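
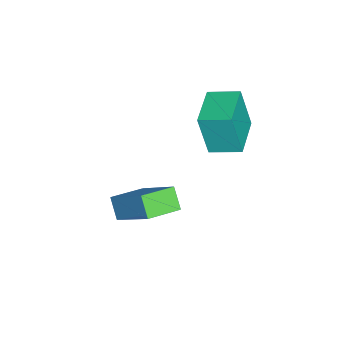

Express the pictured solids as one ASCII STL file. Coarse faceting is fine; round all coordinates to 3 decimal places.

solid 
facet normal -1.000 0.005 -0.008
outer loop
vertex -4.4 1.761 0.985
vertex -4.396 2.909 1.256
vertex -4.384 2.161 -0.709
endloop
endfacet
facet normal -0.004 -0.973 -0.230
outer loop
vertex -2.764 2.151 -0.696
vertex -4.4 1.761 0.985
vertex -4.384 2.161 -0.709
endloop
endfacet
facet normal -1.000 0.005 -0.008
outer loop
vertex -4.384 2.161 -0.709
vertex -4.396 2.909 1.256
vertex -4.38 3.309 -0.437
endloop
endfacet
facet normal 0.009 0.231 -0.973
outer loop
vertex -4.38 3.309 -0.437
vertex -2.764 2.151 -0.696
vertex -4.384 2.161 -0.709
endloop
endfacet
facet normal -0.009 -0.230 0.973
outer loop
vertex -4.4 1.761 0.985
vertex -2.776 2.899 1.269
vertex -4.396 2.909 1.256
endloop
endfacet
facet normal -0.004 -0.973 -0.230
outer loop
vertex -2.78 1.751 0.997
vertex -4.4 1.761 0.985
vertex -2.764 2.151 -0.696
endloop
endfacet
facet normal -0.009 -0.231 0.973
outer loop
vertex -2.78 1.751 0.997
vertex -2.776 2.899 1.269
vertex -4.4 1.761 0.985
endloop
endfacet
facet normal 0.004 0.973 0.230
outer loop
vertex -4.396 2.909 1.256
vertex -2.776 2.899 1.269
vertex -4.38 3.309 -0.437
endloop
endfacet
facet normal 0.009 0.230 -0.973
outer loop
vertex -2.76 3.299 -0.425
vertex -2.764 2.151 -0.696
vertex -4.38 3.309 -0.437
endloop
endfacet
facet normal 0.004 0.973 0.230
outer loop
vertex -4.38 3.309 -0.437
vertex -2.776 2.899 1.269
vertex -2.76 3.299 -0.425
endloop
endfacet
facet normal 1.000 -0.005 0.008
outer loop
vertex -2.76 3.299 -0.425
vertex -2.78 1.751 0.997
vertex -2.764 2.151 -0.696
endloop
endfacet
facet normal 1.000 -0.005 0.008
outer loop
vertex -2.776 2.899 1.269
vertex -2.78 1.751 0.997
vertex -2.76 3.299 -0.425
endloop
endfacet
facet normal -0.687 0.703 -0.184
outer loop
vertex -3.11 -0.216 -3.715
vertex -2.154 1.095 -2.274
vertex -2.572 0.133 -4.389
endloop
endfacet
facet normal -0.440 -0.604 -0.664
outer loop
vertex -1.666 -0.795 -4.146
vertex -3.11 -0.216 -3.715
vertex -2.572 0.133 -4.389
endloop
endfacet
facet normal -0.687 0.703 -0.184
outer loop
vertex -2.572 0.133 -4.389
vertex -2.154 1.095 -2.274
vertex -1.617 1.444 -2.948
endloop
endfacet
facet normal 0.578 0.375 -0.724
outer loop
vertex -1.617 1.444 -2.948
vertex -1.666 -0.795 -4.146
vertex -2.572 0.133 -4.389
endloop
endfacet
facet normal -0.578 -0.375 0.725
outer loop
vertex -3.11 -0.216 -3.715
vertex -1.248 0.167 -2.031
vertex -2.154 1.095 -2.274
endloop
endfacet
facet normal -0.440 -0.604 -0.664
outer loop
vertex -2.203 -1.144 -3.472
vertex -3.11 -0.216 -3.715
vertex -1.666 -0.795 -4.146
endloop
endfacet
facet normal -0.578 -0.375 0.725
outer loop
vertex -2.203 -1.144 -3.472
vertex -1.248 0.167 -2.031
vertex -3.11 -0.216 -3.715
endloop
endfacet
facet normal 0.441 0.604 0.664
outer loop
vertex -2.154 1.095 -2.274
vertex -1.248 0.167 -2.031
vertex -1.617 1.444 -2.948
endloop
endfacet
facet normal 0.578 0.375 -0.725
outer loop
vertex -0.71 0.516 -2.705
vertex -1.666 -0.795 -4.146
vertex -1.617 1.444 -2.948
endloop
endfacet
facet normal 0.440 0.604 0.664
outer loop
vertex -1.617 1.444 -2.948
vertex -1.248 0.167 -2.031
vertex -0.71 0.516 -2.705
endloop
endfacet
facet normal 0.687 -0.703 0.184
outer loop
vertex -0.71 0.516 -2.705
vertex -2.203 -1.144 -3.472
vertex -1.666 -0.795 -4.146
endloop
endfacet
facet normal 0.687 -0.703 0.184
outer loop
vertex -1.248 0.167 -2.031
vertex -2.203 -1.144 -3.472
vertex -0.71 0.516 -2.705
endloop
endfacet

endsolid


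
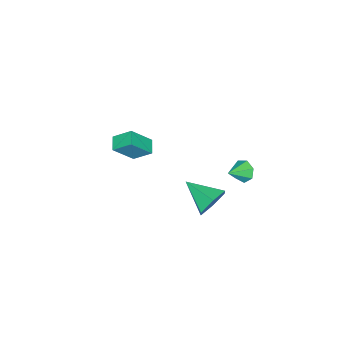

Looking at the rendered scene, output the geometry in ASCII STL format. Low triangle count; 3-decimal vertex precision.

solid 
facet normal -0.803 -0.494 0.334
outer loop
vertex -3.845 -2.978 -0.223
vertex -4.706 -2.351 -1.363
vertex -3.58 -3.88 -0.92
endloop
endfacet
facet normal 0.552 -0.402 0.730
outer loop
vertex -2.914 -3.469 -1.197
vertex -3.845 -2.978 -0.223
vertex -3.58 -3.88 -0.92
endloop
endfacet
facet normal -0.803 -0.494 0.334
outer loop
vertex -3.58 -3.88 -0.92
vertex -4.706 -2.351 -1.363
vertex -4.441 -3.252 -2.059
endloop
endfacet
facet normal 0.227 -0.770 -0.596
outer loop
vertex -4.441 -3.252 -2.059
vertex -2.914 -3.469 -1.197
vertex -3.58 -3.88 -0.92
endloop
endfacet
facet normal -0.228 0.770 0.596
outer loop
vertex -3.845 -2.978 -0.223
vertex -4.04 -1.94 -1.64
vertex -4.706 -2.351 -1.363
endloop
endfacet
facet normal 0.552 -0.402 0.730
outer loop
vertex -3.179 -2.568 -0.501
vertex -3.845 -2.978 -0.223
vertex -2.914 -3.469 -1.197
endloop
endfacet
facet normal -0.226 0.771 0.596
outer loop
vertex -3.179 -2.568 -0.501
vertex -4.04 -1.94 -1.64
vertex -3.845 -2.978 -0.223
endloop
endfacet
facet normal -0.552 0.402 -0.731
outer loop
vertex -4.706 -2.351 -1.363
vertex -4.04 -1.94 -1.64
vertex -4.441 -3.252 -2.059
endloop
endfacet
facet normal 0.226 -0.771 -0.595
outer loop
vertex -3.775 -2.842 -2.337
vertex -2.914 -3.469 -1.197
vertex -4.441 -3.252 -2.059
endloop
endfacet
facet normal -0.552 0.402 -0.730
outer loop
vertex -4.441 -3.252 -2.059
vertex -4.04 -1.94 -1.64
vertex -3.775 -2.842 -2.337
endloop
endfacet
facet normal 0.802 0.494 -0.334
outer loop
vertex -3.775 -2.842 -2.337
vertex -3.179 -2.568 -0.501
vertex -2.914 -3.469 -1.197
endloop
endfacet
facet normal 0.803 0.494 -0.334
outer loop
vertex -4.04 -1.94 -1.64
vertex -3.179 -2.568 -0.501
vertex -3.775 -2.842 -2.337
endloop
endfacet
facet normal 0.107 0.916 -0.386
outer loop
vertex -1.668 2.823 -0.684
vertex -2.118 2.548 -1.462
vertex -2.602 2.908 -0.741
endloop
endfacet
facet normal -0.064 -0.039 0.997
outer loop
vertex -1.668 2.823 -0.684
vertex -2.602 2.908 -0.741
vertex -2.302 0.972 -0.798
endloop
endfacet
facet normal 0.107 0.916 -0.386
outer loop
vertex -2.602 2.908 -0.741
vertex -2.118 2.548 -1.462
vertex -3.052 2.633 -1.519
endloop
endfacet
facet normal -0.833 -0.145 0.533
outer loop
vertex -2.602 2.908 -0.741
vertex -3.052 2.633 -1.519
vertex -2.302 0.972 -0.798
endloop
endfacet
facet normal 0.107 0.916 -0.386
outer loop
vertex -3.052 2.633 -1.519
vertex -2.118 2.548 -1.462
vertex -2.568 2.273 -2.24
endloop
endfacet
facet normal -0.815 -0.497 -0.298
outer loop
vertex -3.052 2.633 -1.519
vertex -2.568 2.273 -2.24
vertex -2.302 0.972 -0.798
endloop
endfacet
facet normal 0.107 0.916 -0.386
outer loop
vertex -2.568 2.273 -2.24
vertex -2.118 2.548 -1.462
vertex -1.634 2.188 -2.183
endloop
endfacet
facet normal -0.027 -0.745 -0.667
outer loop
vertex -2.568 2.273 -2.24
vertex -1.634 2.188 -2.183
vertex -2.302 0.972 -0.798
endloop
endfacet
facet normal 0.107 0.916 -0.386
outer loop
vertex -1.634 2.188 -2.183
vertex -2.118 2.548 -1.462
vertex -1.183 2.463 -1.405
endloop
endfacet
facet normal 0.741 -0.639 -0.204
outer loop
vertex -1.634 2.188 -2.183
vertex -1.183 2.463 -1.405
vertex -2.302 0.972 -0.798
endloop
endfacet
facet normal 0.107 0.916 -0.386
outer loop
vertex -1.183 2.463 -1.405
vertex -2.118 2.548 -1.462
vertex -1.668 2.823 -0.684
endloop
endfacet
facet normal 0.723 -0.286 0.629
outer loop
vertex -1.183 2.463 -1.405
vertex -1.668 2.823 -0.684
vertex -2.302 0.972 -0.798
endloop
endfacet
facet normal -0.845 0.258 -0.469
outer loop
vertex -3.174 3.131 -0.145
vertex -3.379 3.413 0.38
vertex -3.042 3.659 -0.092
endloop
endfacet
facet normal 0.810 -0.145 -0.569
outer loop
vertex -3.174 3.131 -0.145
vertex -3.042 3.659 -0.092
vertex -2.441 3.127 0.9
endloop
endfacet
facet normal -0.845 0.257 -0.469
outer loop
vertex -3.042 3.659 -0.092
vertex -3.379 3.413 0.38
vertex -3.164 4.002 0.316
endloop
endfacet
facet normal 0.818 0.537 -0.207
outer loop
vertex -3.042 3.659 -0.092
vertex -3.164 4.002 0.316
vertex -2.441 3.127 0.9
endloop
endfacet
facet normal -0.845 0.257 -0.469
outer loop
vertex -3.164 4.002 0.316
vertex -3.379 3.413 0.38
vertex -3.448 3.901 0.772
endloop
endfacet
facet normal 0.499 0.727 0.472
outer loop
vertex -3.164 4.002 0.316
vertex -3.448 3.901 0.772
vertex -2.441 3.127 0.9
endloop
endfacet
facet normal -0.845 0.257 -0.469
outer loop
vertex -3.448 3.901 0.772
vertex -3.379 3.413 0.38
vertex -3.68 3.433 0.933
endloop
endfacet
facet normal 0.095 0.281 0.955
outer loop
vertex -3.448 3.901 0.772
vertex -3.68 3.433 0.933
vertex -2.441 3.127 0.9
endloop
endfacet
facet normal -0.845 0.257 -0.469
outer loop
vertex -3.68 3.433 0.933
vertex -3.379 3.413 0.38
vertex -3.685 2.95 0.677
endloop
endfacet
facet normal -0.092 -0.466 0.880
outer loop
vertex -3.68 3.433 0.933
vertex -3.685 2.95 0.677
vertex -2.441 3.127 0.9
endloop
endfacet
facet normal -0.845 0.257 -0.469
outer loop
vertex -3.685 2.95 0.677
vertex -3.379 3.413 0.38
vertex -3.46 2.815 0.198
endloop
endfacet
facet normal 0.080 -0.949 0.305
outer loop
vertex -3.685 2.95 0.677
vertex -3.46 2.815 0.198
vertex -2.441 3.127 0.9
endloop
endfacet
facet normal -0.845 0.257 -0.468
outer loop
vertex -3.46 2.815 0.198
vertex -3.379 3.413 0.38
vertex -3.174 3.131 -0.145
endloop
endfacet
facet normal 0.482 -0.807 -0.341
outer loop
vertex -3.46 2.815 0.198
vertex -3.174 3.131 -0.145
vertex -2.441 3.127 0.9
endloop
endfacet

endsolid


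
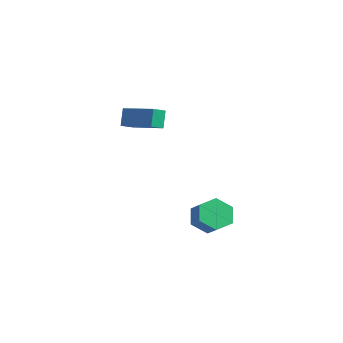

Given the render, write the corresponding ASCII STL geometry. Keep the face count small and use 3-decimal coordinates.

solid 
facet normal -0.920 -0.348 -0.183
outer loop
vertex -3.201 -4.446 2.911
vertex -3.438 -3.65 2.589
vertex -2.889 -4.751 1.923
endloop
endfacet
facet normal 0.267 -0.894 0.360
outer loop
vertex -1.142 -4.09 2.271
vertex -3.201 -4.446 2.911
vertex -2.889 -4.751 1.923
endloop
endfacet
facet normal -0.920 -0.348 -0.183
outer loop
vertex -2.889 -4.751 1.923
vertex -3.438 -3.65 2.589
vertex -3.126 -3.956 1.602
endloop
endfacet
facet normal 0.289 -0.283 -0.914
outer loop
vertex -3.126 -3.956 1.602
vertex -1.142 -4.09 2.271
vertex -2.889 -4.751 1.923
endloop
endfacet
facet normal -0.289 0.284 0.914
outer loop
vertex -3.201 -4.446 2.911
vertex -1.691 -2.989 2.937
vertex -3.438 -3.65 2.589
endloop
endfacet
facet normal 0.267 -0.893 0.361
outer loop
vertex -1.454 -3.784 3.258
vertex -3.201 -4.446 2.911
vertex -1.142 -4.09 2.271
endloop
endfacet
facet normal -0.289 0.283 0.915
outer loop
vertex -1.454 -3.784 3.258
vertex -1.691 -2.989 2.937
vertex -3.201 -4.446 2.911
endloop
endfacet
facet normal -0.266 0.894 -0.361
outer loop
vertex -3.438 -3.65 2.589
vertex -1.691 -2.989 2.937
vertex -3.126 -3.956 1.602
endloop
endfacet
facet normal 0.289 -0.284 -0.914
outer loop
vertex -1.379 -3.294 1.949
vertex -1.142 -4.09 2.271
vertex -3.126 -3.956 1.602
endloop
endfacet
facet normal -0.267 0.894 -0.360
outer loop
vertex -3.126 -3.956 1.602
vertex -1.691 -2.989 2.937
vertex -1.379 -3.294 1.949
endloop
endfacet
facet normal 0.920 0.348 0.183
outer loop
vertex -1.379 -3.294 1.949
vertex -1.454 -3.784 3.258
vertex -1.142 -4.09 2.271
endloop
endfacet
facet normal 0.919 0.348 0.183
outer loop
vertex -1.691 -2.989 2.937
vertex -1.454 -3.784 3.258
vertex -1.379 -3.294 1.949
endloop
endfacet
facet normal -0.838 0.089 -0.539
outer loop
vertex 3.419 -2.922 -2.849
vertex 2.996 -3.553 -2.296
vertex 2.956 -2.638 -2.082
endloop
endfacet
facet normal 0.235 0.949 -0.209
outer loop
vertex 3.419 -2.922 -2.849
vertex 2.956 -2.638 -2.082
vertex 4.307 -3.016 -2.278
endloop
endfacet
facet normal 0.235 0.949 -0.208
outer loop
vertex 4.307 -3.016 -2.278
vertex 2.956 -2.638 -2.082
vertex 3.844 -2.733 -1.511
endloop
endfacet
facet normal 0.838 -0.089 0.539
outer loop
vertex 4.307 -3.016 -2.278
vertex 3.844 -2.733 -1.511
vertex 3.884 -3.647 -1.724
endloop
endfacet
facet normal -0.838 0.089 -0.538
outer loop
vertex 2.956 -2.638 -2.082
vertex 2.996 -3.553 -2.296
vertex 2.533 -3.269 -1.528
endloop
endfacet
facet normal -0.309 0.736 0.603
outer loop
vertex 2.956 -2.638 -2.082
vertex 2.533 -3.269 -1.528
vertex 3.844 -2.733 -1.511
endloop
endfacet
facet normal -0.309 0.737 0.602
outer loop
vertex 3.844 -2.733 -1.511
vertex 2.533 -3.269 -1.528
vertex 3.421 -3.363 -0.957
endloop
endfacet
facet normal 0.838 -0.089 0.539
outer loop
vertex 3.844 -2.733 -1.511
vertex 3.421 -3.363 -0.957
vertex 3.884 -3.647 -1.724
endloop
endfacet
facet normal -0.838 0.089 -0.538
outer loop
vertex 2.533 -3.269 -1.528
vertex 2.996 -3.553 -2.296
vertex 2.573 -4.184 -1.742
endloop
endfacet
facet normal -0.544 -0.214 0.811
outer loop
vertex 2.533 -3.269 -1.528
vertex 2.573 -4.184 -1.742
vertex 3.421 -3.363 -0.957
endloop
endfacet
facet normal -0.544 -0.214 0.811
outer loop
vertex 3.421 -3.363 -0.957
vertex 2.573 -4.184 -1.742
vertex 3.461 -4.278 -1.171
endloop
endfacet
facet normal 0.838 -0.089 0.539
outer loop
vertex 3.421 -3.363 -0.957
vertex 3.461 -4.278 -1.171
vertex 3.884 -3.647 -1.724
endloop
endfacet
facet normal -0.838 0.089 -0.539
outer loop
vertex 2.573 -4.184 -1.742
vertex 2.996 -3.553 -2.296
vertex 3.036 -4.467 -2.509
endloop
endfacet
facet normal -0.235 -0.949 0.209
outer loop
vertex 2.573 -4.184 -1.742
vertex 3.036 -4.467 -2.509
vertex 3.461 -4.278 -1.171
endloop
endfacet
facet normal -0.236 -0.949 0.209
outer loop
vertex 3.461 -4.278 -1.171
vertex 3.036 -4.467 -2.509
vertex 3.924 -4.562 -1.938
endloop
endfacet
facet normal 0.838 -0.089 0.539
outer loop
vertex 3.461 -4.278 -1.171
vertex 3.924 -4.562 -1.938
vertex 3.884 -3.647 -1.724
endloop
endfacet
facet normal -0.838 0.089 -0.539
outer loop
vertex 3.036 -4.467 -2.509
vertex 2.996 -3.553 -2.296
vertex 3.459 -3.837 -3.063
endloop
endfacet
facet normal 0.308 -0.736 -0.602
outer loop
vertex 3.036 -4.467 -2.509
vertex 3.459 -3.837 -3.063
vertex 3.924 -4.562 -1.938
endloop
endfacet
facet normal 0.309 -0.736 -0.602
outer loop
vertex 3.924 -4.562 -1.938
vertex 3.459 -3.837 -3.063
vertex 4.347 -3.931 -2.492
endloop
endfacet
facet normal 0.838 -0.089 0.538
outer loop
vertex 3.924 -4.562 -1.938
vertex 4.347 -3.931 -2.492
vertex 3.884 -3.647 -1.724
endloop
endfacet
facet normal -0.838 0.089 -0.539
outer loop
vertex 3.459 -3.837 -3.063
vertex 2.996 -3.553 -2.296
vertex 3.419 -2.922 -2.849
endloop
endfacet
facet normal 0.544 0.214 -0.811
outer loop
vertex 3.459 -3.837 -3.063
vertex 3.419 -2.922 -2.849
vertex 4.347 -3.931 -2.492
endloop
endfacet
facet normal 0.544 0.214 -0.811
outer loop
vertex 4.347 -3.931 -2.492
vertex 3.419 -2.922 -2.849
vertex 4.307 -3.016 -2.278
endloop
endfacet
facet normal 0.838 -0.089 0.538
outer loop
vertex 4.347 -3.931 -2.492
vertex 4.307 -3.016 -2.278
vertex 3.884 -3.647 -1.724
endloop
endfacet

endsolid


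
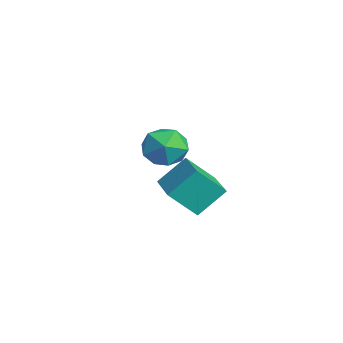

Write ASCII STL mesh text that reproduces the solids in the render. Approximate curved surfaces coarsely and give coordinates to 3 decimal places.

solid 
facet normal -0.833 0.539 0.126
outer loop
vertex -2.453 2.697 3.243
vertex -2.393 2.511 4.436
vertex -1.846 3.471 3.946
endloop
endfacet
facet normal -0.465 0.767 -0.442
outer loop
vertex -2.453 2.697 3.243
vertex -1.846 3.471 3.946
vertex -1.387 3.134 2.879
endloop
endfacet
facet normal -0.394 0.218 -0.893
outer loop
vertex -2.453 2.697 3.243
vertex -1.387 3.134 2.879
vertex -1.651 1.966 2.71
endloop
endfacet
facet normal -0.718 -0.348 -0.603
outer loop
vertex -2.453 2.697 3.243
vertex -1.651 1.966 2.71
vertex -2.273 1.581 3.673
endloop
endfacet
facet normal -0.988 -0.149 0.026
outer loop
vertex -2.453 2.697 3.243
vertex -2.273 1.581 3.673
vertex -2.393 2.511 4.436
endloop
endfacet
facet normal 0.186 0.957 -0.222
outer loop
vertex -1.387 3.134 2.879
vertex -1.846 3.471 3.946
vertex -0.667 3.219 3.847
endloop
endfacet
facet normal -0.409 0.589 0.697
outer loop
vertex -1.846 3.471 3.946
vertex -2.393 2.511 4.436
vertex -1.289 2.834 4.81
endloop
endfacet
facet normal -0.660 -0.526 0.537
outer loop
vertex -2.393 2.511 4.436
vertex -2.273 1.581 3.673
vertex -1.553 1.666 4.641
endloop
endfacet
facet normal -0.222 -0.848 -0.482
outer loop
vertex -2.273 1.581 3.673
vertex -1.651 1.966 2.71
vertex -1.094 1.329 3.574
endloop
endfacet
facet normal 0.302 0.069 -0.951
outer loop
vertex -1.651 1.966 2.71
vertex -1.387 3.134 2.879
vertex -0.547 2.289 3.084
endloop
endfacet
facet normal 0.718 0.348 0.603
outer loop
vertex -0.487 2.103 4.277
vertex -0.667 3.219 3.847
vertex -1.289 2.834 4.81
endloop
endfacet
facet normal 0.394 -0.218 0.893
outer loop
vertex -0.487 2.103 4.277
vertex -1.289 2.834 4.81
vertex -1.553 1.666 4.641
endloop
endfacet
facet normal 0.465 -0.767 0.442
outer loop
vertex -0.487 2.103 4.277
vertex -1.553 1.666 4.641
vertex -1.094 1.329 3.574
endloop
endfacet
facet normal 0.833 -0.539 -0.126
outer loop
vertex -0.487 2.103 4.277
vertex -1.094 1.329 3.574
vertex -0.547 2.289 3.084
endloop
endfacet
facet normal 0.988 0.149 -0.026
outer loop
vertex -0.487 2.103 4.277
vertex -0.547 2.289 3.084
vertex -0.667 3.219 3.847
endloop
endfacet
facet normal 0.222 0.848 0.482
outer loop
vertex -1.289 2.834 4.81
vertex -0.667 3.219 3.847
vertex -1.846 3.471 3.946
endloop
endfacet
facet normal -0.302 -0.069 0.951
outer loop
vertex -1.553 1.666 4.641
vertex -1.289 2.834 4.81
vertex -2.393 2.511 4.436
endloop
endfacet
facet normal -0.186 -0.957 0.222
outer loop
vertex -1.094 1.329 3.574
vertex -1.553 1.666 4.641
vertex -2.273 1.581 3.673
endloop
endfacet
facet normal 0.409 -0.589 -0.697
outer loop
vertex -0.547 2.289 3.084
vertex -1.094 1.329 3.574
vertex -1.651 1.966 2.71
endloop
endfacet
facet normal 0.660 0.526 -0.537
outer loop
vertex -0.667 3.219 3.847
vertex -0.547 2.289 3.084
vertex -1.387 3.134 2.879
endloop
endfacet
facet normal -0.993 0.063 -0.104
outer loop
vertex 2.277 2.224 4.845
vertex 2.481 3.415 3.621
vertex 2.324 1.009 3.67
endloop
endfacet
facet normal -0.119 -0.693 0.711
outer loop
vertex 4.299 0.885 3.879
vertex 2.277 2.224 4.845
vertex 2.324 1.009 3.67
endloop
endfacet
facet normal -0.993 0.063 -0.105
outer loop
vertex 2.324 1.009 3.67
vertex 2.481 3.415 3.621
vertex 2.528 2.201 2.447
endloop
endfacet
facet normal 0.028 -0.718 -0.695
outer loop
vertex 2.528 2.201 2.447
vertex 4.299 0.885 3.879
vertex 2.324 1.009 3.67
endloop
endfacet
facet normal -0.028 0.719 0.695
outer loop
vertex 2.277 2.224 4.845
vertex 4.456 3.291 3.83
vertex 2.481 3.415 3.621
endloop
endfacet
facet normal -0.119 -0.693 0.711
outer loop
vertex 4.252 2.099 5.053
vertex 2.277 2.224 4.845
vertex 4.299 0.885 3.879
endloop
endfacet
facet normal -0.028 0.718 0.695
outer loop
vertex 4.252 2.099 5.053
vertex 4.456 3.291 3.83
vertex 2.277 2.224 4.845
endloop
endfacet
facet normal 0.119 0.693 -0.711
outer loop
vertex 2.481 3.415 3.621
vertex 4.456 3.291 3.83
vertex 2.528 2.201 2.447
endloop
endfacet
facet normal 0.028 -0.719 -0.695
outer loop
vertex 4.503 2.076 2.655
vertex 4.299 0.885 3.879
vertex 2.528 2.201 2.447
endloop
endfacet
facet normal 0.119 0.693 -0.711
outer loop
vertex 2.528 2.201 2.447
vertex 4.456 3.291 3.83
vertex 4.503 2.076 2.655
endloop
endfacet
facet normal 0.993 -0.063 0.104
outer loop
vertex 4.503 2.076 2.655
vertex 4.252 2.099 5.053
vertex 4.299 0.885 3.879
endloop
endfacet
facet normal 0.993 -0.063 0.104
outer loop
vertex 4.456 3.291 3.83
vertex 4.252 2.099 5.053
vertex 4.503 2.076 2.655
endloop
endfacet

endsolid


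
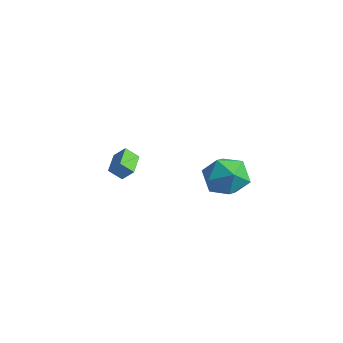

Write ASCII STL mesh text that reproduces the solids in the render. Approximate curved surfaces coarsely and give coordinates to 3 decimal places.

solid 
facet normal -0.998 0.062 0.017
outer loop
vertex 2.264 2.226 1.832
vertex 2.224 1.376 2.567
vertex 2.296 2.436 2.937
endloop
endfacet
facet normal -0.706 0.700 -0.113
outer loop
vertex 2.264 2.226 1.832
vertex 2.296 2.436 2.937
vertex 2.97 3.003 2.236
endloop
endfacet
facet normal -0.307 0.643 -0.701
outer loop
vertex 2.264 2.226 1.832
vertex 2.97 3.003 2.236
vertex 3.314 2.293 1.434
endloop
endfacet
facet normal -0.353 -0.028 -0.935
outer loop
vertex 2.264 2.226 1.832
vertex 3.314 2.293 1.434
vertex 2.853 1.288 1.638
endloop
endfacet
facet normal -0.780 -0.388 -0.491
outer loop
vertex 2.264 2.226 1.832
vertex 2.853 1.288 1.638
vertex 2.224 1.376 2.567
endloop
endfacet
facet normal -0.272 0.859 0.433
outer loop
vertex 2.97 3.003 2.236
vertex 2.296 2.436 2.937
vertex 3.367 2.632 3.222
endloop
endfacet
facet normal -0.746 -0.174 0.643
outer loop
vertex 2.296 2.436 2.937
vertex 2.224 1.376 2.567
vertex 2.906 1.627 3.426
endloop
endfacet
facet normal -0.393 -0.901 -0.181
outer loop
vertex 2.224 1.376 2.567
vertex 2.853 1.288 1.638
vertex 3.25 0.917 2.624
endloop
endfacet
facet normal 0.298 -0.319 -0.900
outer loop
vertex 2.853 1.288 1.638
vertex 3.314 2.293 1.434
vertex 3.924 1.484 1.923
endloop
endfacet
facet normal 0.373 0.768 -0.520
outer loop
vertex 3.314 2.293 1.434
vertex 2.97 3.003 2.236
vertex 3.996 2.544 2.293
endloop
endfacet
facet normal 0.353 0.028 0.935
outer loop
vertex 3.956 1.694 3.028
vertex 3.367 2.632 3.222
vertex 2.906 1.627 3.426
endloop
endfacet
facet normal 0.307 -0.643 0.701
outer loop
vertex 3.956 1.694 3.028
vertex 2.906 1.627 3.426
vertex 3.25 0.917 2.624
endloop
endfacet
facet normal 0.706 -0.700 0.113
outer loop
vertex 3.956 1.694 3.028
vertex 3.25 0.917 2.624
vertex 3.924 1.484 1.923
endloop
endfacet
facet normal 0.998 -0.062 -0.017
outer loop
vertex 3.956 1.694 3.028
vertex 3.924 1.484 1.923
vertex 3.996 2.544 2.293
endloop
endfacet
facet normal 0.780 0.388 0.491
outer loop
vertex 3.956 1.694 3.028
vertex 3.996 2.544 2.293
vertex 3.367 2.632 3.222
endloop
endfacet
facet normal -0.298 0.319 0.900
outer loop
vertex 2.906 1.627 3.426
vertex 3.367 2.632 3.222
vertex 2.296 2.436 2.937
endloop
endfacet
facet normal -0.373 -0.768 0.520
outer loop
vertex 3.25 0.917 2.624
vertex 2.906 1.627 3.426
vertex 2.224 1.376 2.567
endloop
endfacet
facet normal 0.272 -0.859 -0.433
outer loop
vertex 3.924 1.484 1.923
vertex 3.25 0.917 2.624
vertex 2.853 1.288 1.638
endloop
endfacet
facet normal 0.746 0.174 -0.643
outer loop
vertex 3.996 2.544 2.293
vertex 3.924 1.484 1.923
vertex 3.314 2.293 1.434
endloop
endfacet
facet normal 0.393 0.901 0.181
outer loop
vertex 3.367 2.632 3.222
vertex 3.996 2.544 2.293
vertex 2.97 3.003 2.236
endloop
endfacet
facet normal -0.433 -0.605 0.669
outer loop
vertex -1.785 0.043 1.565
vertex -2.622 0.933 1.828
vertex -2.268 -0.243 0.994
endloop
endfacet
facet normal 0.670 -0.712 -0.211
outer loop
vertex -1.918 0.247 0.452
vertex -1.785 0.043 1.565
vertex -2.268 -0.243 0.994
endloop
endfacet
facet normal -0.433 -0.605 0.669
outer loop
vertex -2.268 -0.243 0.994
vertex -2.622 0.933 1.828
vertex -3.105 0.647 1.257
endloop
endfacet
facet normal -0.604 -0.357 -0.713
outer loop
vertex -3.105 0.647 1.257
vertex -1.918 0.247 0.452
vertex -2.268 -0.243 0.994
endloop
endfacet
facet normal 0.604 0.357 0.713
outer loop
vertex -1.785 0.043 1.565
vertex -2.272 1.423 1.286
vertex -2.622 0.933 1.828
endloop
endfacet
facet normal 0.670 -0.712 -0.211
outer loop
vertex -1.435 0.533 1.023
vertex -1.785 0.043 1.565
vertex -1.918 0.247 0.452
endloop
endfacet
facet normal 0.604 0.357 0.713
outer loop
vertex -1.435 0.533 1.023
vertex -2.272 1.423 1.286
vertex -1.785 0.043 1.565
endloop
endfacet
facet normal -0.670 0.712 0.211
outer loop
vertex -2.622 0.933 1.828
vertex -2.272 1.423 1.286
vertex -3.105 0.647 1.257
endloop
endfacet
facet normal -0.604 -0.357 -0.713
outer loop
vertex -2.755 1.137 0.715
vertex -1.918 0.247 0.452
vertex -3.105 0.647 1.257
endloop
endfacet
facet normal -0.670 0.712 0.211
outer loop
vertex -3.105 0.647 1.257
vertex -2.272 1.423 1.286
vertex -2.755 1.137 0.715
endloop
endfacet
facet normal 0.433 0.605 -0.669
outer loop
vertex -2.755 1.137 0.715
vertex -1.435 0.533 1.023
vertex -1.918 0.247 0.452
endloop
endfacet
facet normal 0.433 0.605 -0.669
outer loop
vertex -2.272 1.423 1.286
vertex -1.435 0.533 1.023
vertex -2.755 1.137 0.715
endloop
endfacet

endsolid


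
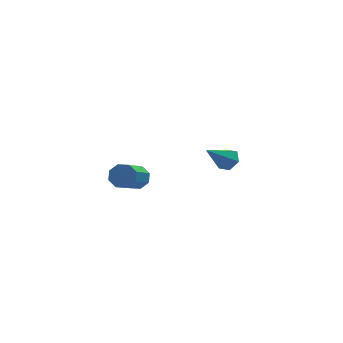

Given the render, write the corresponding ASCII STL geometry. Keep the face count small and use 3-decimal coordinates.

solid 
facet normal 0.695 0.256 -0.672
outer loop
vertex 4.26 3.02 -3.218
vertex 3.856 2.991 -3.647
vertex 3.946 3.499 -3.36
endloop
endfacet
facet normal 0.244 0.419 0.874
outer loop
vertex 4.26 3.02 -3.218
vertex 3.946 3.499 -3.36
vertex 2.764 2.589 -2.593
endloop
endfacet
facet normal 0.694 0.257 -0.673
outer loop
vertex 3.946 3.499 -3.36
vertex 3.856 2.991 -3.647
vertex 3.541 3.47 -3.789
endloop
endfacet
facet normal -0.423 0.839 0.343
outer loop
vertex 3.946 3.499 -3.36
vertex 3.541 3.47 -3.789
vertex 2.764 2.589 -2.593
endloop
endfacet
facet normal 0.694 0.257 -0.672
outer loop
vertex 3.541 3.47 -3.789
vertex 3.856 2.991 -3.647
vertex 3.451 2.963 -4.076
endloop
endfacet
facet normal -0.883 0.340 -0.323
outer loop
vertex 3.541 3.47 -3.789
vertex 3.451 2.963 -4.076
vertex 2.764 2.589 -2.593
endloop
endfacet
facet normal 0.695 0.256 -0.672
outer loop
vertex 3.451 2.963 -4.076
vertex 3.856 2.991 -3.647
vertex 3.765 2.484 -3.934
endloop
endfacet
facet normal -0.675 -0.578 -0.458
outer loop
vertex 3.451 2.963 -4.076
vertex 3.765 2.484 -3.934
vertex 2.764 2.589 -2.593
endloop
endfacet
facet normal 0.695 0.256 -0.672
outer loop
vertex 3.765 2.484 -3.934
vertex 3.856 2.991 -3.647
vertex 4.17 2.512 -3.505
endloop
endfacet
facet normal -0.008 -0.997 0.072
outer loop
vertex 3.765 2.484 -3.934
vertex 4.17 2.512 -3.505
vertex 2.764 2.589 -2.593
endloop
endfacet
facet normal 0.695 0.256 -0.672
outer loop
vertex 4.17 2.512 -3.505
vertex 3.856 2.991 -3.647
vertex 4.26 3.02 -3.218
endloop
endfacet
facet normal 0.453 -0.498 0.740
outer loop
vertex 4.17 2.512 -3.505
vertex 4.26 3.02 -3.218
vertex 2.764 2.589 -2.593
endloop
endfacet
facet normal 0.435 0.690 -0.578
outer loop
vertex -0.612 -0.832 -1.664
vertex -1.03 -0.454 -1.527
vertex -0.513 -0.593 -1.304
endloop
endfacet
facet normal 0.873 -0.482 0.080
outer loop
vertex -0.612 -0.832 -1.664
vertex -0.513 -0.593 -1.304
vertex -1.511 -2.263 -0.47
endloop
endfacet
facet normal 0.873 -0.481 0.081
outer loop
vertex -1.511 -2.263 -0.47
vertex -0.513 -0.593 -1.304
vertex -1.413 -2.024 -0.109
endloop
endfacet
facet normal -0.434 -0.692 0.576
outer loop
vertex -1.511 -2.263 -0.47
vertex -1.413 -2.024 -0.109
vertex -1.93 -1.886 -0.333
endloop
endfacet
facet normal 0.435 0.691 -0.578
outer loop
vertex -0.513 -0.593 -1.304
vertex -1.03 -0.454 -1.527
vertex -0.717 -0.272 -1.074
endloop
endfacet
facet normal 0.775 0.040 0.631
outer loop
vertex -0.513 -0.593 -1.304
vertex -0.717 -0.272 -1.074
vertex -1.413 -2.024 -0.109
endloop
endfacet
facet normal 0.775 0.040 0.631
outer loop
vertex -1.413 -2.024 -0.109
vertex -0.717 -0.272 -1.074
vertex -1.617 -1.704 0.121
endloop
endfacet
facet normal -0.435 -0.692 0.577
outer loop
vertex -1.413 -2.024 -0.109
vertex -1.617 -1.704 0.121
vertex -1.93 -1.886 -0.333
endloop
endfacet
facet normal 0.432 0.693 -0.577
outer loop
vertex -0.717 -0.272 -1.074
vertex -1.03 -0.454 -1.527
vertex -1.105 -0.059 -1.109
endloop
endfacet
facet normal 0.222 0.539 0.813
outer loop
vertex -0.717 -0.272 -1.074
vertex -1.105 -0.059 -1.109
vertex -1.617 -1.704 0.121
endloop
endfacet
facet normal 0.222 0.539 0.813
outer loop
vertex -1.617 -1.704 0.121
vertex -1.105 -0.059 -1.109
vertex -2.005 -1.49 0.085
endloop
endfacet
facet normal -0.435 -0.691 0.577
outer loop
vertex -1.617 -1.704 0.121
vertex -2.005 -1.49 0.085
vertex -1.93 -1.886 -0.333
endloop
endfacet
facet normal 0.434 0.692 -0.576
outer loop
vertex -1.105 -0.059 -1.109
vertex -1.03 -0.454 -1.527
vertex -1.449 -0.077 -1.39
endloop
endfacet
facet normal -0.460 0.721 0.517
outer loop
vertex -1.105 -0.059 -1.109
vertex -1.449 -0.077 -1.39
vertex -2.005 -1.49 0.085
endloop
endfacet
facet normal -0.461 0.721 0.517
outer loop
vertex -2.005 -1.49 0.085
vertex -1.449 -0.077 -1.39
vertex -2.348 -1.508 -0.196
endloop
endfacet
facet normal -0.436 -0.691 0.576
outer loop
vertex -2.005 -1.49 0.085
vertex -2.348 -1.508 -0.196
vertex -1.93 -1.886 -0.333
endloop
endfacet
facet normal 0.434 0.692 -0.576
outer loop
vertex -1.449 -0.077 -1.39
vertex -1.03 -0.454 -1.527
vertex -1.547 -0.316 -1.751
endloop
endfacet
facet normal -0.873 0.481 -0.081
outer loop
vertex -1.449 -0.077 -1.39
vertex -1.547 -0.316 -1.751
vertex -2.348 -1.508 -0.196
endloop
endfacet
facet normal -0.873 0.482 -0.080
outer loop
vertex -2.348 -1.508 -0.196
vertex -1.547 -0.316 -1.751
vertex -2.447 -1.747 -0.556
endloop
endfacet
facet normal -0.435 -0.690 0.578
outer loop
vertex -2.348 -1.508 -0.196
vertex -2.447 -1.747 -0.556
vertex -1.93 -1.886 -0.333
endloop
endfacet
facet normal 0.435 0.692 -0.577
outer loop
vertex -1.547 -0.316 -1.751
vertex -1.03 -0.454 -1.527
vertex -1.343 -0.636 -1.981
endloop
endfacet
facet normal -0.775 -0.040 -0.631
outer loop
vertex -1.547 -0.316 -1.751
vertex -1.343 -0.636 -1.981
vertex -2.447 -1.747 -0.556
endloop
endfacet
facet normal -0.775 -0.040 -0.631
outer loop
vertex -2.447 -1.747 -0.556
vertex -1.343 -0.636 -1.981
vertex -2.243 -2.068 -0.786
endloop
endfacet
facet normal -0.435 -0.691 0.578
outer loop
vertex -2.447 -1.747 -0.556
vertex -2.243 -2.068 -0.786
vertex -1.93 -1.886 -0.333
endloop
endfacet
facet normal 0.435 0.691 -0.577
outer loop
vertex -1.343 -0.636 -1.981
vertex -1.03 -0.454 -1.527
vertex -0.955 -0.85 -1.945
endloop
endfacet
facet normal -0.222 -0.539 -0.813
outer loop
vertex -1.343 -0.636 -1.981
vertex -0.955 -0.85 -1.945
vertex -2.243 -2.068 -0.786
endloop
endfacet
facet normal -0.222 -0.538 -0.813
outer loop
vertex -2.243 -2.068 -0.786
vertex -0.955 -0.85 -1.945
vertex -1.855 -2.281 -0.751
endloop
endfacet
facet normal -0.432 -0.693 0.577
outer loop
vertex -2.243 -2.068 -0.786
vertex -1.855 -2.281 -0.751
vertex -1.93 -1.886 -0.333
endloop
endfacet
facet normal 0.436 0.691 -0.576
outer loop
vertex -0.955 -0.85 -1.945
vertex -1.03 -0.454 -1.527
vertex -0.612 -0.832 -1.664
endloop
endfacet
facet normal 0.461 -0.721 -0.517
outer loop
vertex -0.955 -0.85 -1.945
vertex -0.612 -0.832 -1.664
vertex -1.855 -2.281 -0.751
endloop
endfacet
facet normal 0.461 -0.721 -0.518
outer loop
vertex -1.855 -2.281 -0.751
vertex -0.612 -0.832 -1.664
vertex -1.511 -2.263 -0.47
endloop
endfacet
facet normal -0.434 -0.692 0.576
outer loop
vertex -1.855 -2.281 -0.751
vertex -1.511 -2.263 -0.47
vertex -1.93 -1.886 -0.333
endloop
endfacet

endsolid


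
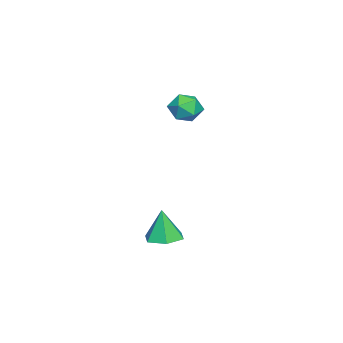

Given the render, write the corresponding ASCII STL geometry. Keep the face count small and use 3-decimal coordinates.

solid 
facet normal -0.827 0.561 -0.011
outer loop
vertex -0.706 2.328 3.74
vertex -1.181 1.622 3.434
vertex -1.099 1.76 4.324
endloop
endfacet
facet normal -0.380 0.778 0.501
outer loop
vertex -0.706 2.328 3.74
vertex -1.099 1.76 4.324
vertex -0.264 2.065 4.484
endloop
endfacet
facet normal 0.239 0.951 0.194
outer loop
vertex -0.706 2.328 3.74
vertex -0.264 2.065 4.484
vertex 0.172 2.117 3.693
endloop
endfacet
facet normal 0.175 0.843 -0.509
outer loop
vertex -0.706 2.328 3.74
vertex 0.172 2.117 3.693
vertex -0.395 1.843 3.044
endloop
endfacet
facet normal -0.484 0.601 -0.635
outer loop
vertex -0.706 2.328 3.74
vertex -0.395 1.843 3.044
vertex -1.181 1.622 3.434
endloop
endfacet
facet normal -0.262 0.225 0.938
outer loop
vertex -0.264 2.065 4.484
vertex -1.099 1.76 4.324
vertex -0.465 1.197 4.636
endloop
endfacet
facet normal -0.986 -0.123 0.110
outer loop
vertex -1.099 1.76 4.324
vertex -1.181 1.622 3.434
vertex -1.032 0.923 3.987
endloop
endfacet
facet normal -0.431 -0.058 -0.901
outer loop
vertex -1.181 1.622 3.434
vertex -0.395 1.843 3.044
vertex -0.596 0.975 3.196
endloop
endfacet
facet normal 0.637 0.331 -0.696
outer loop
vertex -0.395 1.843 3.044
vertex 0.172 2.117 3.693
vertex 0.239 1.28 3.356
endloop
endfacet
facet normal 0.740 0.507 0.441
outer loop
vertex 0.172 2.117 3.693
vertex -0.264 2.065 4.484
vertex 0.321 1.418 4.246
endloop
endfacet
facet normal -0.175 -0.843 0.509
outer loop
vertex -0.154 0.712 3.94
vertex -0.465 1.197 4.636
vertex -1.032 0.923 3.987
endloop
endfacet
facet normal -0.239 -0.951 -0.194
outer loop
vertex -0.154 0.712 3.94
vertex -1.032 0.923 3.987
vertex -0.596 0.975 3.196
endloop
endfacet
facet normal 0.380 -0.778 -0.501
outer loop
vertex -0.154 0.712 3.94
vertex -0.596 0.975 3.196
vertex 0.239 1.28 3.356
endloop
endfacet
facet normal 0.827 -0.561 0.011
outer loop
vertex -0.154 0.712 3.94
vertex 0.239 1.28 3.356
vertex 0.321 1.418 4.246
endloop
endfacet
facet normal 0.484 -0.601 0.635
outer loop
vertex -0.154 0.712 3.94
vertex 0.321 1.418 4.246
vertex -0.465 1.197 4.636
endloop
endfacet
facet normal -0.637 -0.331 0.696
outer loop
vertex -1.032 0.923 3.987
vertex -0.465 1.197 4.636
vertex -1.099 1.76 4.324
endloop
endfacet
facet normal -0.740 -0.507 -0.441
outer loop
vertex -0.596 0.975 3.196
vertex -1.032 0.923 3.987
vertex -1.181 1.622 3.434
endloop
endfacet
facet normal 0.262 -0.225 -0.938
outer loop
vertex 0.239 1.28 3.356
vertex -0.596 0.975 3.196
vertex -0.395 1.843 3.044
endloop
endfacet
facet normal 0.986 0.123 -0.110
outer loop
vertex 0.321 1.418 4.246
vertex 0.239 1.28 3.356
vertex 0.172 2.117 3.693
endloop
endfacet
facet normal 0.431 0.058 0.901
outer loop
vertex -0.465 1.197 4.636
vertex 0.321 1.418 4.246
vertex -0.264 2.065 4.484
endloop
endfacet
facet normal 0.049 0.093 -0.994
outer loop
vertex 3.877 1.122 -2.838
vertex 3.112 1.667 -2.825
vertex 3.965 2.053 -2.747
endloop
endfacet
facet normal 0.873 -0.128 0.470
outer loop
vertex 3.877 1.122 -2.838
vertex 3.965 2.053 -2.747
vertex 3.028 1.513 -1.155
endloop
endfacet
facet normal 0.050 0.091 -0.995
outer loop
vertex 3.965 2.053 -2.747
vertex 3.112 1.667 -2.825
vertex 3.2 2.599 -2.735
endloop
endfacet
facet normal 0.499 0.688 0.527
outer loop
vertex 3.965 2.053 -2.747
vertex 3.2 2.599 -2.735
vertex 3.028 1.513 -1.155
endloop
endfacet
facet normal 0.050 0.091 -0.995
outer loop
vertex 3.2 2.599 -2.735
vertex 3.112 1.667 -2.825
vertex 2.346 2.213 -2.813
endloop
endfacet
facet normal -0.396 0.776 0.491
outer loop
vertex 3.2 2.599 -2.735
vertex 2.346 2.213 -2.813
vertex 3.028 1.513 -1.155
endloop
endfacet
facet normal 0.050 0.092 -0.994
outer loop
vertex 2.346 2.213 -2.813
vertex 3.112 1.667 -2.825
vertex 2.258 1.281 -2.904
endloop
endfacet
facet normal -0.917 0.048 0.397
outer loop
vertex 2.346 2.213 -2.813
vertex 2.258 1.281 -2.904
vertex 3.028 1.513 -1.155
endloop
endfacet
facet normal 0.050 0.092 -0.994
outer loop
vertex 2.258 1.281 -2.904
vertex 3.112 1.667 -2.825
vertex 3.024 0.736 -2.916
endloop
endfacet
facet normal -0.542 -0.769 0.340
outer loop
vertex 2.258 1.281 -2.904
vertex 3.024 0.736 -2.916
vertex 3.028 1.513 -1.155
endloop
endfacet
facet normal 0.049 0.093 -0.994
outer loop
vertex 3.024 0.736 -2.916
vertex 3.112 1.667 -2.825
vertex 3.877 1.122 -2.838
endloop
endfacet
facet normal 0.353 -0.856 0.377
outer loop
vertex 3.024 0.736 -2.916
vertex 3.877 1.122 -2.838
vertex 3.028 1.513 -1.155
endloop
endfacet

endsolid


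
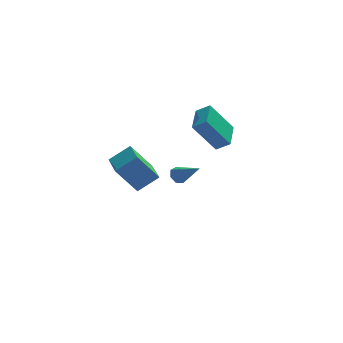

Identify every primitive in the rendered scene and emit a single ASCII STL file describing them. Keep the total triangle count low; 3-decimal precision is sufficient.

solid 
facet normal -0.586 -0.014 0.811
outer loop
vertex 3.344 1.073 2.631
vertex 3.769 2.558 2.963
vertex 2.709 1.356 2.177
endloop
endfacet
facet normal -0.269 -0.940 -0.210
outer loop
vertex 3.851 1.382 0.597
vertex 3.344 1.073 2.631
vertex 2.709 1.356 2.177
endloop
endfacet
facet normal -0.586 -0.014 0.811
outer loop
vertex 2.709 1.356 2.177
vertex 3.769 2.558 2.963
vertex 3.134 2.841 2.509
endloop
endfacet
facet normal -0.765 0.341 -0.547
outer loop
vertex 3.134 2.841 2.509
vertex 3.851 1.382 0.597
vertex 2.709 1.356 2.177
endloop
endfacet
facet normal 0.765 -0.341 0.547
outer loop
vertex 3.344 1.073 2.631
vertex 4.911 2.584 1.383
vertex 3.769 2.558 2.963
endloop
endfacet
facet normal -0.269 -0.940 -0.210
outer loop
vertex 4.486 1.099 1.051
vertex 3.344 1.073 2.631
vertex 3.851 1.382 0.597
endloop
endfacet
facet normal 0.765 -0.341 0.547
outer loop
vertex 4.486 1.099 1.051
vertex 4.911 2.584 1.383
vertex 3.344 1.073 2.631
endloop
endfacet
facet normal 0.269 0.940 0.210
outer loop
vertex 3.769 2.558 2.963
vertex 4.911 2.584 1.383
vertex 3.134 2.841 2.509
endloop
endfacet
facet normal -0.765 0.341 -0.547
outer loop
vertex 4.276 2.867 0.929
vertex 3.851 1.382 0.597
vertex 3.134 2.841 2.509
endloop
endfacet
facet normal 0.269 0.940 0.210
outer loop
vertex 3.134 2.841 2.509
vertex 4.911 2.584 1.383
vertex 4.276 2.867 0.929
endloop
endfacet
facet normal 0.586 0.014 -0.811
outer loop
vertex 4.276 2.867 0.929
vertex 4.486 1.099 1.051
vertex 3.851 1.382 0.597
endloop
endfacet
facet normal 0.586 0.014 -0.811
outer loop
vertex 4.911 2.584 1.383
vertex 4.486 1.099 1.051
vertex 4.276 2.867 0.929
endloop
endfacet
facet normal -0.563 0.596 -0.573
outer loop
vertex 2.391 1.973 -1.873
vertex 2.181 2.184 -1.447
vertex 2.605 2.334 -1.708
endloop
endfacet
facet normal 0.810 -0.235 -0.537
outer loop
vertex 2.391 1.973 -1.873
vertex 2.605 2.334 -1.708
vertex 3.059 1.256 -0.553
endloop
endfacet
facet normal -0.563 0.595 -0.573
outer loop
vertex 2.605 2.334 -1.708
vertex 2.181 2.184 -1.447
vertex 2.5 2.583 -1.346
endloop
endfacet
facet normal 0.922 0.388 0.000
outer loop
vertex 2.605 2.334 -1.708
vertex 2.5 2.583 -1.346
vertex 3.059 1.256 -0.553
endloop
endfacet
facet normal -0.562 0.595 -0.574
outer loop
vertex 2.5 2.583 -1.346
vertex 2.181 2.184 -1.447
vertex 2.154 2.531 -1.061
endloop
endfacet
facet normal 0.459 0.590 0.664
outer loop
vertex 2.5 2.583 -1.346
vertex 2.154 2.531 -1.061
vertex 3.059 1.256 -0.553
endloop
endfacet
facet normal -0.562 0.595 -0.574
outer loop
vertex 2.154 2.531 -1.061
vertex 2.181 2.184 -1.447
vertex 1.829 2.219 -1.066
endloop
endfacet
facet normal -0.225 0.219 0.950
outer loop
vertex 2.154 2.531 -1.061
vertex 1.829 2.219 -1.066
vertex 3.059 1.256 -0.553
endloop
endfacet
facet normal -0.562 0.596 -0.574
outer loop
vertex 1.829 2.219 -1.066
vertex 2.181 2.184 -1.447
vertex 1.769 1.88 -1.359
endloop
endfacet
facet normal -0.619 -0.448 0.645
outer loop
vertex 1.829 2.219 -1.066
vertex 1.769 1.88 -1.359
vertex 3.059 1.256 -0.553
endloop
endfacet
facet normal -0.562 0.596 -0.573
outer loop
vertex 1.769 1.88 -1.359
vertex 2.181 2.184 -1.447
vertex 2.019 1.771 -1.718
endloop
endfacet
facet normal -0.425 -0.905 -0.021
outer loop
vertex 1.769 1.88 -1.359
vertex 2.019 1.771 -1.718
vertex 3.059 1.256 -0.553
endloop
endfacet
facet normal -0.562 0.596 -0.573
outer loop
vertex 2.019 1.771 -1.718
vertex 2.181 2.184 -1.447
vertex 2.391 1.973 -1.873
endloop
endfacet
facet normal 0.212 -0.810 -0.547
outer loop
vertex 2.019 1.771 -1.718
vertex 2.391 1.973 -1.873
vertex 3.059 1.256 -0.553
endloop
endfacet
facet normal -0.803 -0.094 -0.589
outer loop
vertex -1.651 -4.691 2.852
vertex -1.731 -3.05 2.7
vertex -0.7 -4.763 1.567
endloop
endfacet
facet normal 0.048 -0.995 0.092
outer loop
vertex 0.271 -4.65 2.28
vertex -1.651 -4.691 2.852
vertex -0.7 -4.763 1.567
endloop
endfacet
facet normal -0.803 -0.093 -0.589
outer loop
vertex -0.7 -4.763 1.567
vertex -1.731 -3.05 2.7
vertex -0.78 -3.122 1.416
endloop
endfacet
facet normal 0.595 -0.045 -0.803
outer loop
vertex -0.78 -3.122 1.416
vertex 0.271 -4.65 2.28
vertex -0.7 -4.763 1.567
endloop
endfacet
facet normal -0.595 0.045 0.803
outer loop
vertex -1.651 -4.691 2.852
vertex -0.76 -2.937 3.413
vertex -1.731 -3.05 2.7
endloop
endfacet
facet normal 0.049 -0.995 0.092
outer loop
vertex -0.68 -4.578 3.564
vertex -1.651 -4.691 2.852
vertex 0.271 -4.65 2.28
endloop
endfacet
facet normal -0.594 0.045 0.803
outer loop
vertex -0.68 -4.578 3.564
vertex -0.76 -2.937 3.413
vertex -1.651 -4.691 2.852
endloop
endfacet
facet normal -0.048 0.995 -0.092
outer loop
vertex -1.731 -3.05 2.7
vertex -0.76 -2.937 3.413
vertex -0.78 -3.122 1.416
endloop
endfacet
facet normal 0.594 -0.045 -0.803
outer loop
vertex 0.191 -3.009 2.128
vertex 0.271 -4.65 2.28
vertex -0.78 -3.122 1.416
endloop
endfacet
facet normal -0.049 0.995 -0.092
outer loop
vertex -0.78 -3.122 1.416
vertex -0.76 -2.937 3.413
vertex 0.191 -3.009 2.128
endloop
endfacet
facet normal 0.803 0.094 0.589
outer loop
vertex 0.191 -3.009 2.128
vertex -0.68 -4.578 3.564
vertex 0.271 -4.65 2.28
endloop
endfacet
facet normal 0.803 0.093 0.589
outer loop
vertex -0.76 -2.937 3.413
vertex -0.68 -4.578 3.564
vertex 0.191 -3.009 2.128
endloop
endfacet

endsolid


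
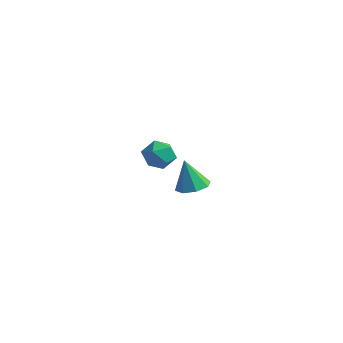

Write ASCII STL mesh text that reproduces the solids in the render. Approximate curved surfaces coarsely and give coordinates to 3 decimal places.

solid 
facet normal 0.316 -0.033 -0.948
outer loop
vertex 0.624 3.441 -1.748
vertex 0.109 3.966 -1.938
vertex 0.83 3.983 -1.698
endloop
endfacet
facet normal 0.655 -0.312 0.688
outer loop
vertex 0.624 3.441 -1.748
vertex 0.83 3.983 -1.698
vertex -0.349 4.014 -0.562
endloop
endfacet
facet normal 0.316 -0.031 -0.948
outer loop
vertex 0.83 3.983 -1.698
vertex 0.109 3.966 -1.938
vertex 0.613 4.515 -1.788
endloop
endfacet
facet normal 0.648 0.376 0.662
outer loop
vertex 0.83 3.983 -1.698
vertex 0.613 4.515 -1.788
vertex -0.349 4.014 -0.562
endloop
endfacet
facet normal 0.317 -0.032 -0.948
outer loop
vertex 0.613 4.515 -1.788
vertex 0.109 3.966 -1.938
vertex 0.101 4.726 -1.966
endloop
endfacet
facet normal 0.181 0.853 0.490
outer loop
vertex 0.613 4.515 -1.788
vertex 0.101 4.726 -1.966
vertex -0.349 4.014 -0.562
endloop
endfacet
facet normal 0.315 -0.032 -0.949
outer loop
vertex 0.101 4.726 -1.966
vertex 0.109 3.966 -1.938
vertex -0.407 4.492 -2.127
endloop
endfacet
facet normal -0.473 0.838 0.273
outer loop
vertex 0.101 4.726 -1.966
vertex -0.407 4.492 -2.127
vertex -0.349 4.014 -0.562
endloop
endfacet
facet normal 0.315 -0.032 -0.949
outer loop
vertex -0.407 4.492 -2.127
vertex 0.109 3.966 -1.938
vertex -0.612 3.95 -2.177
endloop
endfacet
facet normal -0.931 0.339 0.138
outer loop
vertex -0.407 4.492 -2.127
vertex -0.612 3.95 -2.177
vertex -0.349 4.014 -0.562
endloop
endfacet
facet normal 0.315 -0.033 -0.948
outer loop
vertex -0.612 3.95 -2.177
vertex 0.109 3.966 -1.938
vertex -0.396 3.418 -2.087
endloop
endfacet
facet normal -0.923 -0.347 0.164
outer loop
vertex -0.612 3.95 -2.177
vertex -0.396 3.418 -2.087
vertex -0.349 4.014 -0.562
endloop
endfacet
facet normal 0.316 -0.033 -0.948
outer loop
vertex -0.396 3.418 -2.087
vertex 0.109 3.966 -1.938
vertex 0.117 3.207 -1.909
endloop
endfacet
facet normal -0.456 -0.824 0.336
outer loop
vertex -0.396 3.418 -2.087
vertex 0.117 3.207 -1.909
vertex -0.349 4.014 -0.562
endloop
endfacet
facet normal 0.316 -0.033 -0.948
outer loop
vertex 0.117 3.207 -1.909
vertex 0.109 3.966 -1.938
vertex 0.624 3.441 -1.748
endloop
endfacet
facet normal 0.198 -0.809 0.553
outer loop
vertex 0.117 3.207 -1.909
vertex 0.624 3.441 -1.748
vertex -0.349 4.014 -0.562
endloop
endfacet
facet normal -0.504 0.685 0.526
outer loop
vertex 1.401 -0.804 3.688
vertex 1.704 -1.043 4.29
vertex 2.018 -0.523 3.914
endloop
endfacet
facet normal -0.370 0.919 -0.134
outer loop
vertex 1.401 -0.804 3.688
vertex 2.018 -0.523 3.914
vertex 1.922 -0.663 3.22
endloop
endfacet
facet normal -0.659 0.458 -0.596
outer loop
vertex 1.401 -0.804 3.688
vertex 1.922 -0.663 3.22
vertex 1.548 -1.27 3.167
endloop
endfacet
facet normal -0.974 -0.061 -0.220
outer loop
vertex 1.401 -0.804 3.688
vertex 1.548 -1.27 3.167
vertex 1.413 -1.505 3.828
endloop
endfacet
facet normal -0.877 0.079 0.473
outer loop
vertex 1.401 -0.804 3.688
vertex 1.413 -1.505 3.828
vertex 1.704 -1.043 4.29
endloop
endfacet
facet normal 0.337 0.913 -0.231
outer loop
vertex 1.922 -0.663 3.22
vertex 2.018 -0.523 3.914
vertex 2.547 -0.815 3.532
endloop
endfacet
facet normal 0.120 0.533 0.837
outer loop
vertex 2.018 -0.523 3.914
vertex 1.704 -1.043 4.29
vertex 2.412 -1.05 4.193
endloop
endfacet
facet normal -0.484 -0.447 0.752
outer loop
vertex 1.704 -1.043 4.29
vertex 1.413 -1.505 3.828
vertex 2.038 -1.657 4.14
endloop
endfacet
facet normal -0.639 -0.674 -0.370
outer loop
vertex 1.413 -1.505 3.828
vertex 1.548 -1.27 3.167
vertex 1.942 -1.797 3.446
endloop
endfacet
facet normal -0.132 0.167 -0.977
outer loop
vertex 1.548 -1.27 3.167
vertex 1.922 -0.663 3.22
vertex 2.256 -1.277 3.07
endloop
endfacet
facet normal 0.974 0.061 0.220
outer loop
vertex 2.559 -1.516 3.672
vertex 2.547 -0.815 3.532
vertex 2.412 -1.05 4.193
endloop
endfacet
facet normal 0.659 -0.458 0.596
outer loop
vertex 2.559 -1.516 3.672
vertex 2.412 -1.05 4.193
vertex 2.038 -1.657 4.14
endloop
endfacet
facet normal 0.370 -0.919 0.134
outer loop
vertex 2.559 -1.516 3.672
vertex 2.038 -1.657 4.14
vertex 1.942 -1.797 3.446
endloop
endfacet
facet normal 0.504 -0.685 -0.526
outer loop
vertex 2.559 -1.516 3.672
vertex 1.942 -1.797 3.446
vertex 2.256 -1.277 3.07
endloop
endfacet
facet normal 0.877 -0.079 -0.473
outer loop
vertex 2.559 -1.516 3.672
vertex 2.256 -1.277 3.07
vertex 2.547 -0.815 3.532
endloop
endfacet
facet normal 0.639 0.674 0.370
outer loop
vertex 2.412 -1.05 4.193
vertex 2.547 -0.815 3.532
vertex 2.018 -0.523 3.914
endloop
endfacet
facet normal 0.132 -0.167 0.977
outer loop
vertex 2.038 -1.657 4.14
vertex 2.412 -1.05 4.193
vertex 1.704 -1.043 4.29
endloop
endfacet
facet normal -0.337 -0.913 0.231
outer loop
vertex 1.942 -1.797 3.446
vertex 2.038 -1.657 4.14
vertex 1.413 -1.505 3.828
endloop
endfacet
facet normal -0.120 -0.533 -0.837
outer loop
vertex 2.256 -1.277 3.07
vertex 1.942 -1.797 3.446
vertex 1.548 -1.27 3.167
endloop
endfacet
facet normal 0.484 0.447 -0.752
outer loop
vertex 2.547 -0.815 3.532
vertex 2.256 -1.277 3.07
vertex 1.922 -0.663 3.22
endloop
endfacet

endsolid


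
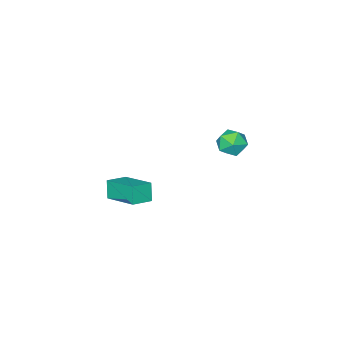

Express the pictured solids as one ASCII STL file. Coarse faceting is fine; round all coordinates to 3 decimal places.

solid 
facet normal -0.966 0.095 -0.241
outer loop
vertex 1.656 -3.823 -1.212
vertex 1.664 -2.248 -0.625
vertex 1.889 -3.52 -2.027
endloop
endfacet
facet normal -0.005 -0.937 -0.350
outer loop
vertex 2.816 -3.612 -1.795
vertex 1.656 -3.823 -1.212
vertex 1.889 -3.52 -2.027
endloop
endfacet
facet normal -0.966 0.095 -0.241
outer loop
vertex 1.889 -3.52 -2.027
vertex 1.664 -2.248 -0.625
vertex 1.897 -1.946 -1.44
endloop
endfacet
facet normal 0.260 0.336 -0.905
outer loop
vertex 1.897 -1.946 -1.44
vertex 2.816 -3.612 -1.795
vertex 1.889 -3.52 -2.027
endloop
endfacet
facet normal -0.260 -0.336 0.905
outer loop
vertex 1.656 -3.823 -1.212
vertex 2.591 -2.34 -0.393
vertex 1.664 -2.248 -0.625
endloop
endfacet
facet normal -0.005 -0.937 -0.349
outer loop
vertex 2.583 -3.914 -0.98
vertex 1.656 -3.823 -1.212
vertex 2.816 -3.612 -1.795
endloop
endfacet
facet normal -0.260 -0.336 0.905
outer loop
vertex 2.583 -3.914 -0.98
vertex 2.591 -2.34 -0.393
vertex 1.656 -3.823 -1.212
endloop
endfacet
facet normal 0.006 0.937 0.349
outer loop
vertex 1.664 -2.248 -0.625
vertex 2.591 -2.34 -0.393
vertex 1.897 -1.946 -1.44
endloop
endfacet
facet normal 0.260 0.336 -0.905
outer loop
vertex 2.824 -2.037 -1.208
vertex 2.816 -3.612 -1.795
vertex 1.897 -1.946 -1.44
endloop
endfacet
facet normal 0.004 0.937 0.350
outer loop
vertex 1.897 -1.946 -1.44
vertex 2.591 -2.34 -0.393
vertex 2.824 -2.037 -1.208
endloop
endfacet
facet normal 0.966 -0.095 0.241
outer loop
vertex 2.824 -2.037 -1.208
vertex 2.583 -3.914 -0.98
vertex 2.816 -3.612 -1.795
endloop
endfacet
facet normal 0.966 -0.095 0.241
outer loop
vertex 2.591 -2.34 -0.393
vertex 2.583 -3.914 -0.98
vertex 2.824 -2.037 -1.208
endloop
endfacet
facet normal 0.218 0.976 0.012
outer loop
vertex 1.357 2.273 3.529
vertex 0.867 2.377 3.994
vertex 1.504 2.232 4.195
endloop
endfacet
facet normal 0.798 0.586 -0.140
outer loop
vertex 1.357 2.273 3.529
vertex 1.504 2.232 4.195
vertex 1.764 1.774 3.759
endloop
endfacet
facet normal 0.658 0.202 -0.725
outer loop
vertex 1.357 2.273 3.529
vertex 1.764 1.774 3.759
vertex 1.288 1.637 3.289
endloop
endfacet
facet normal -0.006 0.354 -0.935
outer loop
vertex 1.357 2.273 3.529
vertex 1.288 1.637 3.289
vertex 0.734 2.009 3.433
endloop
endfacet
facet normal -0.279 0.832 -0.480
outer loop
vertex 1.357 2.273 3.529
vertex 0.734 2.009 3.433
vertex 0.867 2.377 3.994
endloop
endfacet
facet normal 0.907 0.134 0.400
outer loop
vertex 1.764 1.774 3.759
vertex 1.504 2.232 4.195
vertex 1.526 1.571 4.367
endloop
endfacet
facet normal -0.030 0.763 0.646
outer loop
vertex 1.504 2.232 4.195
vertex 0.867 2.377 3.994
vertex 0.972 1.943 4.511
endloop
endfacet
facet normal -0.835 0.530 -0.150
outer loop
vertex 0.867 2.377 3.994
vertex 0.734 2.009 3.433
vertex 0.496 1.806 4.041
endloop
endfacet
facet normal -0.394 -0.244 -0.886
outer loop
vertex 0.734 2.009 3.433
vertex 1.288 1.637 3.289
vertex 0.756 1.348 3.605
endloop
endfacet
facet normal 0.681 -0.487 -0.547
outer loop
vertex 1.288 1.637 3.289
vertex 1.764 1.774 3.759
vertex 1.393 1.203 3.806
endloop
endfacet
facet normal 0.006 -0.354 0.935
outer loop
vertex 0.903 1.307 4.271
vertex 1.526 1.571 4.367
vertex 0.972 1.943 4.511
endloop
endfacet
facet normal -0.658 -0.202 0.725
outer loop
vertex 0.903 1.307 4.271
vertex 0.972 1.943 4.511
vertex 0.496 1.806 4.041
endloop
endfacet
facet normal -0.798 -0.586 0.140
outer loop
vertex 0.903 1.307 4.271
vertex 0.496 1.806 4.041
vertex 0.756 1.348 3.605
endloop
endfacet
facet normal -0.218 -0.976 -0.012
outer loop
vertex 0.903 1.307 4.271
vertex 0.756 1.348 3.605
vertex 1.393 1.203 3.806
endloop
endfacet
facet normal 0.279 -0.832 0.480
outer loop
vertex 0.903 1.307 4.271
vertex 1.393 1.203 3.806
vertex 1.526 1.571 4.367
endloop
endfacet
facet normal 0.394 0.244 0.886
outer loop
vertex 0.972 1.943 4.511
vertex 1.526 1.571 4.367
vertex 1.504 2.232 4.195
endloop
endfacet
facet normal -0.681 0.487 0.547
outer loop
vertex 0.496 1.806 4.041
vertex 0.972 1.943 4.511
vertex 0.867 2.377 3.994
endloop
endfacet
facet normal -0.907 -0.134 -0.400
outer loop
vertex 0.756 1.348 3.605
vertex 0.496 1.806 4.041
vertex 0.734 2.009 3.433
endloop
endfacet
facet normal 0.030 -0.763 -0.646
outer loop
vertex 1.393 1.203 3.806
vertex 0.756 1.348 3.605
vertex 1.288 1.637 3.289
endloop
endfacet
facet normal 0.835 -0.530 0.150
outer loop
vertex 1.526 1.571 4.367
vertex 1.393 1.203 3.806
vertex 1.764 1.774 3.759
endloop
endfacet

endsolid


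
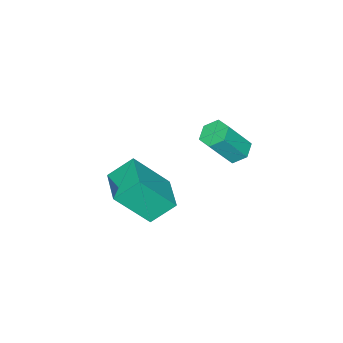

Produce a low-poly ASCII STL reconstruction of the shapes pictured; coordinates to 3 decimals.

solid 
facet normal -0.419 0.486 -0.767
outer loop
vertex 0.104 -0.443 0.525
vertex 1.238 0.654 0.6
vertex 0.848 -1.154 -0.332
endloop
endfacet
facet normal -0.718 -0.694 -0.048
outer loop
vertex 1.762 -2.214 1.34
vertex 0.104 -0.443 0.525
vertex 0.848 -1.154 -0.332
endloop
endfacet
facet normal -0.419 0.486 -0.767
outer loop
vertex 0.848 -1.154 -0.332
vertex 1.238 0.654 0.6
vertex 1.983 -0.057 -0.257
endloop
endfacet
facet normal 0.555 -0.531 -0.640
outer loop
vertex 1.983 -0.057 -0.257
vertex 1.762 -2.214 1.34
vertex 0.848 -1.154 -0.332
endloop
endfacet
facet normal -0.556 0.531 0.640
outer loop
vertex 0.104 -0.443 0.525
vertex 2.152 -0.406 2.272
vertex 1.238 0.654 0.6
endloop
endfacet
facet normal -0.718 -0.694 -0.048
outer loop
vertex 1.017 -1.503 2.197
vertex 0.104 -0.443 0.525
vertex 1.762 -2.214 1.34
endloop
endfacet
facet normal -0.555 0.531 0.640
outer loop
vertex 1.017 -1.503 2.197
vertex 2.152 -0.406 2.272
vertex 0.104 -0.443 0.525
endloop
endfacet
facet normal 0.718 0.695 0.048
outer loop
vertex 1.238 0.654 0.6
vertex 2.152 -0.406 2.272
vertex 1.983 -0.057 -0.257
endloop
endfacet
facet normal 0.556 -0.531 -0.640
outer loop
vertex 2.896 -1.117 1.415
vertex 1.762 -2.214 1.34
vertex 1.983 -0.057 -0.257
endloop
endfacet
facet normal 0.718 0.694 0.048
outer loop
vertex 1.983 -0.057 -0.257
vertex 2.152 -0.406 2.272
vertex 2.896 -1.117 1.415
endloop
endfacet
facet normal 0.419 -0.486 0.767
outer loop
vertex 2.896 -1.117 1.415
vertex 1.017 -1.503 2.197
vertex 1.762 -2.214 1.34
endloop
endfacet
facet normal 0.419 -0.486 0.767
outer loop
vertex 2.152 -0.406 2.272
vertex 1.017 -1.503 2.197
vertex 2.896 -1.117 1.415
endloop
endfacet
facet normal -0.479 0.296 -0.827
outer loop
vertex -2.423 0.838 0.343
vertex -3.026 0.659 0.628
vertex -2.779 1.298 0.714
endloop
endfacet
facet normal 0.710 0.684 -0.166
outer loop
vertex -2.423 0.838 0.343
vertex -2.779 1.298 0.714
vertex -1.552 0.299 1.847
endloop
endfacet
facet normal 0.711 0.683 -0.167
outer loop
vertex -1.552 0.299 1.847
vertex -2.779 1.298 0.714
vertex -1.908 0.76 2.218
endloop
endfacet
facet normal 0.479 -0.296 0.827
outer loop
vertex -1.552 0.299 1.847
vertex -1.908 0.76 2.218
vertex -2.154 0.121 2.132
endloop
endfacet
facet normal -0.479 0.296 -0.827
outer loop
vertex -2.779 1.298 0.714
vertex -3.026 0.659 0.628
vertex -3.382 1.119 0.999
endloop
endfacet
facet normal -0.092 0.919 0.382
outer loop
vertex -2.779 1.298 0.714
vertex -3.382 1.119 0.999
vertex -1.908 0.76 2.218
endloop
endfacet
facet normal -0.092 0.919 0.382
outer loop
vertex -1.908 0.76 2.218
vertex -3.382 1.119 0.999
vertex -2.51 0.581 2.503
endloop
endfacet
facet normal 0.479 -0.296 0.826
outer loop
vertex -1.908 0.76 2.218
vertex -2.51 0.581 2.503
vertex -2.154 0.121 2.132
endloop
endfacet
facet normal -0.479 0.296 -0.827
outer loop
vertex -3.382 1.119 0.999
vertex -3.026 0.659 0.628
vertex -3.628 0.481 0.913
endloop
endfacet
facet normal -0.802 0.235 0.549
outer loop
vertex -3.382 1.119 0.999
vertex -3.628 0.481 0.913
vertex -2.51 0.581 2.503
endloop
endfacet
facet normal -0.802 0.236 0.549
outer loop
vertex -2.51 0.581 2.503
vertex -3.628 0.481 0.913
vertex -2.757 -0.058 2.417
endloop
endfacet
facet normal 0.479 -0.296 0.827
outer loop
vertex -2.51 0.581 2.503
vertex -2.757 -0.058 2.417
vertex -2.154 0.121 2.132
endloop
endfacet
facet normal -0.479 0.296 -0.827
outer loop
vertex -3.628 0.481 0.913
vertex -3.026 0.659 0.628
vertex -3.272 0.02 0.542
endloop
endfacet
facet normal -0.711 -0.683 0.167
outer loop
vertex -3.628 0.481 0.913
vertex -3.272 0.02 0.542
vertex -2.757 -0.058 2.417
endloop
endfacet
facet normal -0.710 -0.684 0.167
outer loop
vertex -2.757 -0.058 2.417
vertex -3.272 0.02 0.542
vertex -2.401 -0.518 2.046
endloop
endfacet
facet normal 0.479 -0.296 0.827
outer loop
vertex -2.757 -0.058 2.417
vertex -2.401 -0.518 2.046
vertex -2.154 0.121 2.132
endloop
endfacet
facet normal -0.479 0.296 -0.826
outer loop
vertex -3.272 0.02 0.542
vertex -3.026 0.659 0.628
vertex -2.67 0.199 0.257
endloop
endfacet
facet normal 0.092 -0.919 -0.382
outer loop
vertex -3.272 0.02 0.542
vertex -2.67 0.199 0.257
vertex -2.401 -0.518 2.046
endloop
endfacet
facet normal 0.092 -0.919 -0.382
outer loop
vertex -2.401 -0.518 2.046
vertex -2.67 0.199 0.257
vertex -1.798 -0.339 1.761
endloop
endfacet
facet normal 0.479 -0.296 0.827
outer loop
vertex -2.401 -0.518 2.046
vertex -1.798 -0.339 1.761
vertex -2.154 0.121 2.132
endloop
endfacet
facet normal -0.479 0.296 -0.827
outer loop
vertex -2.67 0.199 0.257
vertex -3.026 0.659 0.628
vertex -2.423 0.838 0.343
endloop
endfacet
facet normal 0.802 -0.236 -0.549
outer loop
vertex -2.67 0.199 0.257
vertex -2.423 0.838 0.343
vertex -1.798 -0.339 1.761
endloop
endfacet
facet normal 0.802 -0.235 -0.549
outer loop
vertex -1.798 -0.339 1.761
vertex -2.423 0.838 0.343
vertex -1.552 0.299 1.847
endloop
endfacet
facet normal 0.479 -0.296 0.827
outer loop
vertex -1.798 -0.339 1.761
vertex -1.552 0.299 1.847
vertex -2.154 0.121 2.132
endloop
endfacet

endsolid


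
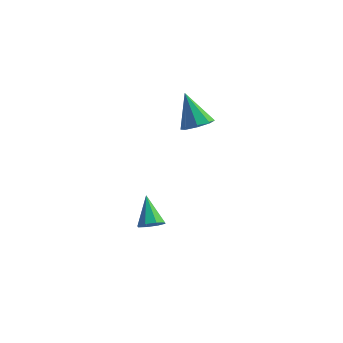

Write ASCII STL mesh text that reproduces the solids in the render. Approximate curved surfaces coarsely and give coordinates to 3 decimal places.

solid 
facet normal 0.433 -0.377 -0.819
outer loop
vertex 2.609 2.03 3.173
vertex 1.878 2.313 2.656
vertex 2.697 2.695 2.913
endloop
endfacet
facet normal 0.667 0.193 0.720
outer loop
vertex 2.609 2.03 3.173
vertex 2.697 2.695 2.913
vertex 0.942 3.127 4.424
endloop
endfacet
facet normal 0.433 -0.378 -0.818
outer loop
vertex 2.697 2.695 2.913
vertex 1.878 2.313 2.656
vertex 2.305 3.136 2.502
endloop
endfacet
facet normal 0.504 0.785 0.361
outer loop
vertex 2.697 2.695 2.913
vertex 2.305 3.136 2.502
vertex 0.942 3.127 4.424
endloop
endfacet
facet normal 0.433 -0.378 -0.819
outer loop
vertex 2.305 3.136 2.502
vertex 1.878 2.313 2.656
vertex 1.662 3.095 2.181
endloop
endfacet
facet normal -0.049 0.998 -0.030
outer loop
vertex 2.305 3.136 2.502
vertex 1.662 3.095 2.181
vertex 0.942 3.127 4.424
endloop
endfacet
facet normal 0.433 -0.377 -0.818
outer loop
vertex 1.662 3.095 2.181
vertex 1.878 2.313 2.656
vertex 1.146 2.596 2.138
endloop
endfacet
facet normal -0.668 0.710 -0.224
outer loop
vertex 1.662 3.095 2.181
vertex 1.146 2.596 2.138
vertex 0.942 3.127 4.424
endloop
endfacet
facet normal 0.433 -0.378 -0.818
outer loop
vertex 1.146 2.596 2.138
vertex 1.878 2.313 2.656
vertex 1.058 1.931 2.399
endloop
endfacet
facet normal -0.990 0.088 -0.109
outer loop
vertex 1.146 2.596 2.138
vertex 1.058 1.931 2.399
vertex 0.942 3.127 4.424
endloop
endfacet
facet normal 0.432 -0.376 -0.820
outer loop
vertex 1.058 1.931 2.399
vertex 1.878 2.313 2.656
vertex 1.451 1.489 2.809
endloop
endfacet
facet normal -0.827 -0.503 0.250
outer loop
vertex 1.058 1.931 2.399
vertex 1.451 1.489 2.809
vertex 0.942 3.127 4.424
endloop
endfacet
facet normal 0.433 -0.377 -0.819
outer loop
vertex 1.451 1.489 2.809
vertex 1.878 2.313 2.656
vertex 2.093 1.53 3.13
endloop
endfacet
facet normal -0.275 -0.717 0.641
outer loop
vertex 1.451 1.489 2.809
vertex 2.093 1.53 3.13
vertex 0.942 3.127 4.424
endloop
endfacet
facet normal 0.433 -0.377 -0.819
outer loop
vertex 2.093 1.53 3.13
vertex 1.878 2.313 2.656
vertex 2.609 2.03 3.173
endloop
endfacet
facet normal 0.345 -0.428 0.835
outer loop
vertex 2.093 1.53 3.13
vertex 2.609 2.03 3.173
vertex 0.942 3.127 4.424
endloop
endfacet
facet normal 0.354 -0.674 -0.649
outer loop
vertex 0.778 0.014 -3.911
vertex 0.147 -0.443 -3.78
vertex 0.321 0.137 -4.288
endloop
endfacet
facet normal 0.389 0.904 -0.176
outer loop
vertex 0.778 0.014 -3.911
vertex 0.321 0.137 -4.288
vertex -0.527 0.843 -2.54
endloop
endfacet
facet normal 0.352 -0.674 -0.649
outer loop
vertex 0.321 0.137 -4.288
vertex 0.147 -0.443 -3.78
vertex -0.238 -0.08 -4.366
endloop
endfacet
facet normal -0.262 0.844 -0.468
outer loop
vertex 0.321 0.137 -4.288
vertex -0.238 -0.08 -4.366
vertex -0.527 0.843 -2.54
endloop
endfacet
facet normal 0.354 -0.673 -0.649
outer loop
vertex -0.238 -0.08 -4.366
vertex 0.147 -0.443 -3.78
vertex -0.571 -0.51 -4.102
endloop
endfacet
facet normal -0.832 0.430 -0.349
outer loop
vertex -0.238 -0.08 -4.366
vertex -0.571 -0.51 -4.102
vertex -0.527 0.843 -2.54
endloop
endfacet
facet normal 0.354 -0.674 -0.648
outer loop
vertex -0.571 -0.51 -4.102
vertex 0.147 -0.443 -3.78
vertex -0.484 -0.9 -3.649
endloop
endfacet
facet normal -0.990 -0.094 0.109
outer loop
vertex -0.571 -0.51 -4.102
vertex -0.484 -0.9 -3.649
vertex -0.527 0.843 -2.54
endloop
endfacet
facet normal 0.353 -0.674 -0.649
outer loop
vertex -0.484 -0.9 -3.649
vertex 0.147 -0.443 -3.78
vertex -0.027 -1.023 -3.273
endloop
endfacet
facet normal -0.641 -0.423 0.640
outer loop
vertex -0.484 -0.9 -3.649
vertex -0.027 -1.023 -3.273
vertex -0.527 0.843 -2.54
endloop
endfacet
facet normal 0.352 -0.674 -0.650
outer loop
vertex -0.027 -1.023 -3.273
vertex 0.147 -0.443 -3.78
vertex 0.532 -0.807 -3.194
endloop
endfacet
facet normal 0.009 -0.364 0.932
outer loop
vertex -0.027 -1.023 -3.273
vertex 0.532 -0.807 -3.194
vertex -0.527 0.843 -2.54
endloop
endfacet
facet normal 0.353 -0.673 -0.650
outer loop
vertex 0.532 -0.807 -3.194
vertex 0.147 -0.443 -3.78
vertex 0.866 -0.377 -3.458
endloop
endfacet
facet normal 0.579 0.049 0.814
outer loop
vertex 0.532 -0.807 -3.194
vertex 0.866 -0.377 -3.458
vertex -0.527 0.843 -2.54
endloop
endfacet
facet normal 0.353 -0.673 -0.650
outer loop
vertex 0.866 -0.377 -3.458
vertex 0.147 -0.443 -3.78
vertex 0.778 0.014 -3.911
endloop
endfacet
facet normal 0.737 0.576 0.354
outer loop
vertex 0.866 -0.377 -3.458
vertex 0.778 0.014 -3.911
vertex -0.527 0.843 -2.54
endloop
endfacet

endsolid


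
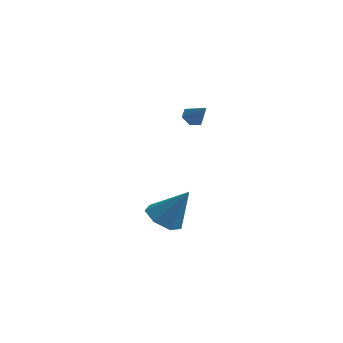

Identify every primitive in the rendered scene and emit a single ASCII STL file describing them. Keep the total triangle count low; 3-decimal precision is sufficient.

solid 
facet normal -0.599 0.338 -0.726
outer loop
vertex -1.241 2.965 2.75
vertex -1.649 3.088 3.144
vertex -1.252 3.487 3.002
endloop
endfacet
facet normal 0.967 0.126 -0.219
outer loop
vertex -1.241 2.965 2.75
vertex -1.252 3.487 3.002
vertex -0.911 2.672 4.036
endloop
endfacet
facet normal -0.600 0.339 -0.725
outer loop
vertex -1.252 3.487 3.002
vertex -1.649 3.088 3.144
vertex -1.659 3.61 3.396
endloop
endfacet
facet normal 0.582 0.721 0.376
outer loop
vertex -1.252 3.487 3.002
vertex -1.659 3.61 3.396
vertex -0.911 2.672 4.036
endloop
endfacet
facet normal -0.599 0.339 -0.725
outer loop
vertex -1.659 3.61 3.396
vertex -1.649 3.088 3.144
vertex -2.056 3.212 3.538
endloop
endfacet
facet normal -0.158 0.468 0.870
outer loop
vertex -1.659 3.61 3.396
vertex -2.056 3.212 3.538
vertex -0.911 2.672 4.036
endloop
endfacet
facet normal -0.599 0.339 -0.725
outer loop
vertex -2.056 3.212 3.538
vertex -1.649 3.088 3.144
vertex -2.045 2.69 3.285
endloop
endfacet
facet normal -0.514 -0.383 0.767
outer loop
vertex -2.056 3.212 3.538
vertex -2.045 2.69 3.285
vertex -0.911 2.672 4.036
endloop
endfacet
facet normal -0.599 0.339 -0.725
outer loop
vertex -2.045 2.69 3.285
vertex -1.649 3.088 3.144
vertex -1.638 2.566 2.891
endloop
endfacet
facet normal -0.130 -0.976 0.173
outer loop
vertex -2.045 2.69 3.285
vertex -1.638 2.566 2.891
vertex -0.911 2.672 4.036
endloop
endfacet
facet normal -0.599 0.339 -0.726
outer loop
vertex -1.638 2.566 2.891
vertex -1.649 3.088 3.144
vertex -1.241 2.965 2.75
endloop
endfacet
facet normal 0.612 -0.723 -0.322
outer loop
vertex -1.638 2.566 2.891
vertex -1.241 2.965 2.75
vertex -0.911 2.672 4.036
endloop
endfacet
facet normal -0.541 -0.145 -0.828
outer loop
vertex -2.14 1.069 -3.202
vertex -2.696 1.909 -2.986
vertex -1.83 1.837 -3.539
endloop
endfacet
facet normal 0.920 -0.390 -0.043
outer loop
vertex -2.14 1.069 -3.202
vertex -1.83 1.837 -3.539
vertex -1.564 2.211 -1.254
endloop
endfacet
facet normal -0.541 -0.144 -0.828
outer loop
vertex -1.83 1.837 -3.539
vertex -2.696 1.909 -2.986
vertex -2.172 2.659 -3.459
endloop
endfacet
facet normal 0.904 0.393 -0.169
outer loop
vertex -1.83 1.837 -3.539
vertex -2.172 2.659 -3.459
vertex -1.564 2.211 -1.254
endloop
endfacet
facet normal -0.542 -0.144 -0.828
outer loop
vertex -2.172 2.659 -3.459
vertex -2.696 1.909 -2.986
vertex -2.908 2.916 -3.022
endloop
endfacet
facet normal 0.373 0.924 0.085
outer loop
vertex -2.172 2.659 -3.459
vertex -2.908 2.916 -3.022
vertex -1.564 2.211 -1.254
endloop
endfacet
facet normal -0.541 -0.144 -0.828
outer loop
vertex -2.908 2.916 -3.022
vertex -2.696 1.909 -2.986
vertex -3.485 2.415 -2.558
endloop
endfacet
facet normal -0.273 0.804 0.528
outer loop
vertex -2.908 2.916 -3.022
vertex -3.485 2.415 -2.558
vertex -1.564 2.211 -1.254
endloop
endfacet
facet normal -0.542 -0.144 -0.828
outer loop
vertex -3.485 2.415 -2.558
vertex -2.696 1.909 -2.986
vertex -3.467 1.532 -2.416
endloop
endfacet
facet normal -0.549 0.122 0.827
outer loop
vertex -3.485 2.415 -2.558
vertex -3.467 1.532 -2.416
vertex -1.564 2.211 -1.254
endloop
endfacet
facet normal -0.541 -0.145 -0.828
outer loop
vertex -3.467 1.532 -2.416
vertex -2.696 1.909 -2.986
vertex -2.868 0.934 -2.703
endloop
endfacet
facet normal -0.245 -0.608 0.756
outer loop
vertex -3.467 1.532 -2.416
vertex -2.868 0.934 -2.703
vertex -1.564 2.211 -1.254
endloop
endfacet
facet normal -0.541 -0.145 -0.828
outer loop
vertex -2.868 0.934 -2.703
vertex -2.696 1.909 -2.986
vertex -2.14 1.069 -3.202
endloop
endfacet
facet normal 0.408 -0.835 0.369
outer loop
vertex -2.868 0.934 -2.703
vertex -2.14 1.069 -3.202
vertex -1.564 2.211 -1.254
endloop
endfacet

endsolid


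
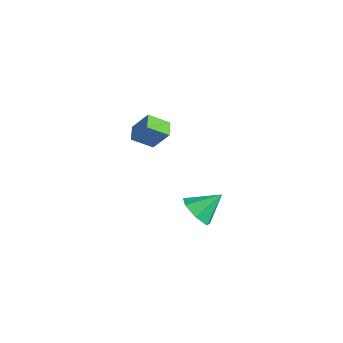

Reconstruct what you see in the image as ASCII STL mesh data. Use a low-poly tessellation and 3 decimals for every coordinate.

solid 
facet normal -0.224 -0.761 -0.609
outer loop
vertex 3.801 0.601 1.732
vertex 3.298 0.106 2.536
vertex 2.897 0.795 1.822
endloop
endfacet
facet normal 0.156 0.908 -0.389
outer loop
vertex 3.801 0.601 1.732
vertex 2.897 0.795 1.822
vertex 3.682 1.414 3.584
endloop
endfacet
facet normal -0.224 -0.761 -0.609
outer loop
vertex 2.897 0.795 1.822
vertex 3.298 0.106 2.536
vertex 2.295 0.47 2.45
endloop
endfacet
facet normal -0.525 0.849 -0.064
outer loop
vertex 2.897 0.795 1.822
vertex 2.295 0.47 2.45
vertex 3.682 1.414 3.584
endloop
endfacet
facet normal -0.224 -0.760 -0.610
outer loop
vertex 2.295 0.47 2.45
vertex 3.298 0.106 2.536
vertex 2.448 -0.13 3.142
endloop
endfacet
facet normal -0.729 0.430 0.534
outer loop
vertex 2.295 0.47 2.45
vertex 2.448 -0.13 3.142
vertex 3.682 1.414 3.584
endloop
endfacet
facet normal -0.223 -0.761 -0.609
outer loop
vertex 2.448 -0.13 3.142
vertex 3.298 0.106 2.536
vertex 3.24 -0.552 3.379
endloop
endfacet
facet normal -0.302 -0.031 0.953
outer loop
vertex 2.448 -0.13 3.142
vertex 3.24 -0.552 3.379
vertex 3.682 1.414 3.584
endloop
endfacet
facet normal -0.224 -0.761 -0.609
outer loop
vertex 3.24 -0.552 3.379
vertex 3.298 0.106 2.536
vertex 4.076 -0.479 2.981
endloop
endfacet
facet normal 0.436 -0.190 0.880
outer loop
vertex 3.24 -0.552 3.379
vertex 4.076 -0.479 2.981
vertex 3.682 1.414 3.584
endloop
endfacet
facet normal -0.224 -0.761 -0.609
outer loop
vertex 4.076 -0.479 2.981
vertex 3.298 0.106 2.536
vertex 4.326 0.034 2.248
endloop
endfacet
facet normal 0.926 0.075 0.369
outer loop
vertex 4.076 -0.479 2.981
vertex 4.326 0.034 2.248
vertex 3.682 1.414 3.584
endloop
endfacet
facet normal -0.224 -0.761 -0.609
outer loop
vertex 4.326 0.034 2.248
vertex 3.298 0.106 2.536
vertex 3.801 0.601 1.732
endloop
endfacet
facet normal 0.802 0.564 -0.196
outer loop
vertex 4.326 0.034 2.248
vertex 3.801 0.601 1.732
vertex 3.682 1.414 3.584
endloop
endfacet
facet normal -0.494 -0.323 -0.807
outer loop
vertex -3.65 0.632 3.41
vertex -4.451 1.228 3.661
vertex -3.098 1.694 2.647
endloop
endfacet
facet normal 0.778 -0.579 -0.243
outer loop
vertex -2.309 2.212 3.939
vertex -3.65 0.632 3.41
vertex -3.098 1.694 2.647
endloop
endfacet
facet normal -0.494 -0.323 -0.807
outer loop
vertex -3.098 1.694 2.647
vertex -4.451 1.228 3.661
vertex -3.899 2.291 2.898
endloop
endfacet
facet normal 0.389 0.748 -0.538
outer loop
vertex -3.899 2.291 2.898
vertex -2.309 2.212 3.939
vertex -3.098 1.694 2.647
endloop
endfacet
facet normal -0.389 -0.749 0.537
outer loop
vertex -3.65 0.632 3.41
vertex -3.662 1.746 4.953
vertex -4.451 1.228 3.661
endloop
endfacet
facet normal 0.778 -0.579 -0.244
outer loop
vertex -2.861 1.149 4.702
vertex -3.65 0.632 3.41
vertex -2.309 2.212 3.939
endloop
endfacet
facet normal -0.389 -0.748 0.537
outer loop
vertex -2.861 1.149 4.702
vertex -3.662 1.746 4.953
vertex -3.65 0.632 3.41
endloop
endfacet
facet normal -0.778 0.579 0.243
outer loop
vertex -4.451 1.228 3.661
vertex -3.662 1.746 4.953
vertex -3.899 2.291 2.898
endloop
endfacet
facet normal 0.389 0.749 -0.537
outer loop
vertex -3.11 2.808 4.19
vertex -2.309 2.212 3.939
vertex -3.899 2.291 2.898
endloop
endfacet
facet normal -0.778 0.579 0.243
outer loop
vertex -3.899 2.291 2.898
vertex -3.662 1.746 4.953
vertex -3.11 2.808 4.19
endloop
endfacet
facet normal 0.494 0.323 0.807
outer loop
vertex -3.11 2.808 4.19
vertex -2.861 1.149 4.702
vertex -2.309 2.212 3.939
endloop
endfacet
facet normal 0.494 0.323 0.807
outer loop
vertex -3.662 1.746 4.953
vertex -2.861 1.149 4.702
vertex -3.11 2.808 4.19
endloop
endfacet

endsolid
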